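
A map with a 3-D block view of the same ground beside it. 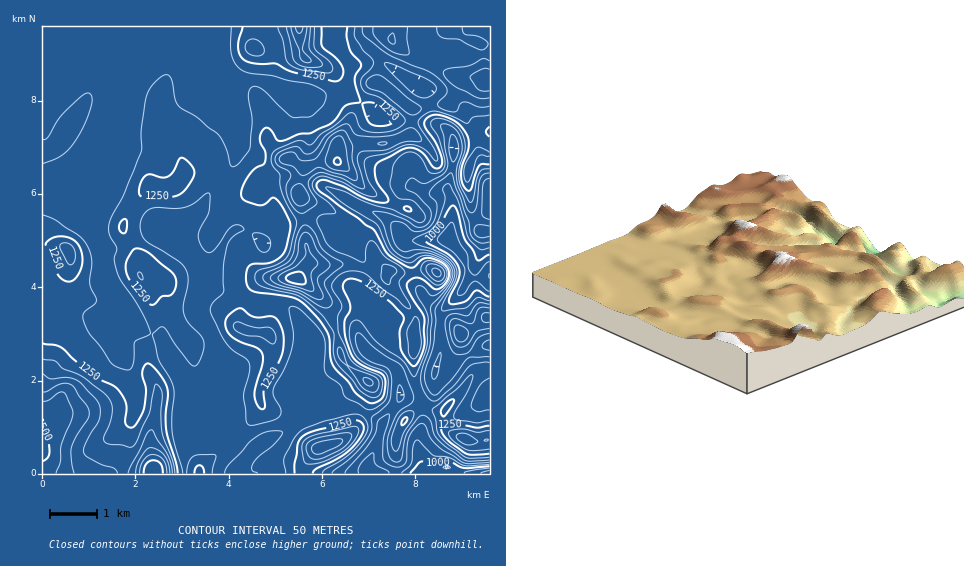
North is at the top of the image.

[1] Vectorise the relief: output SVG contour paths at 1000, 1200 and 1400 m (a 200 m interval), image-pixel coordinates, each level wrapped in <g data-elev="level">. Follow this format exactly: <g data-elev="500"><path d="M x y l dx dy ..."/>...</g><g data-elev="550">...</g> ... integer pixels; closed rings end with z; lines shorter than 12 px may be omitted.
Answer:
<g data-elev="1000"><path d="M410 473l8-9 4-3 10 3 15-3 18 7 24-2"/><path d="M489 297l-12-7-12 12-11 2-4-1 0-6 9-20 0-10-9-12-22-11-2-4 13-13 10-17 4-5 5 8 7 26 8 12 4 8 3 1 9-5"/></g><g data-elev="1200"><path d="M183 473l-11-42 2-43-4-9-11-19-7-25 8-7 4-1 24 35 6 4 4-2 3-6 3-15-3-7-13-14-4-8-1-10 5-22-2-12-7-8-30-18-6-6-2-6-1-7 2-7 4-6 9-4 21 1 10-2 9-4 11-9 3-1 0 19-9 16-2 7 3 11 7 7 4-1 3-3 17-22 7-2 5 3-1 3-10 6-5 7-4 21 0 26-11 12-3 7 16 33 7 7 14 9 2 4 0 9-5 26 3 24 2 3 4 0 21-5 7-6-1-6-6-12-1-5 13-25 7-21 0-12-4-22 1-4 5 0 7 4 14 14 7 9 2 9-1 24 2 7 14 11 6 13 20 11 6 1 9-6 5-5 2-21-5-7-17-7-11-9-5-18 0-8 1-6 4-3 5 1 15 19 27 20 10 16 3 1 12-30 1-26-2-11-9-15-1-7 2-2 4 0 8 9 5 0 9-7 6-9 1-6-2-6-5-5-7-4-13-3-15 8-15-8-6-7-12-24-34-21-15-13-1-3 18 4 25 12 24 7 24 12 6 0 2-3 0-3-6-10-7-6-15-3-6-8-1-7 4-19 6-7 8-4 6 0 5 4 11 17 7 0 6-3 2-6-1-8-6-19-7-12 1-5 5-2 8 2 8 3 6 6 4 7 2 13-5 18-1 11 2 10 9 14 2 0 1-3 3-18 4-9 2-3 7 0"/><path d="M212 473l4-16-1-2-2-1-14 1-6 1-5 7-1 10"/><path d="M322 473l4-4 22-14 15-15 4-7 1-6-2-6-4-5-6-2-8 1-25 7-21 8-8 8-10 19 0 5 2 11"/><path d="M396 451l2-2 6-16 9-14 1-5-2-3-4 0-5 2-6 9-6 19 2 7z"/><path d="M489 421l-14 2-17-3-4-3 1-5 15-25 3-9-1-3-40 34 6 24 9 11 20 14 22-1"/><path d="M459 342l4 0 3-3 2-7-3-4-8-3-3 3 0 5 2 5z"/><path d="M489 313l-5 0-3 4 3 5 5 0"/><path d="M262 252l-6-7-4-10 2-2 9 1 7 6 1 5-2 4-4 3z"/><path d="M43 164l18-8 13-14 9-14 6-16 3-12-2-6-2-1-3 1-14 12-12 13-12 19-4 1"/><path d="M231 27l0 26 4 10 5 6 9 4 23 3 17 5 24 4 12 7 1 3-1 5-3 7-11 9-18 1-5-3-25-24-7-4-5 1-3 8 4 25-2 28-10 14-7 5-3-2-4-16-7-14-22-17-14-9-5-4-8-29-4-1-3 1-12 11-4 7-2 10-4 26 0 21-18 45-12 22-2 9 1 8 7 13-3 12 4 15 21 33 11 24 0 3-15 7-1 20-4 7-9-1-9-4-12-18-11-13-5-10-1-9 11-10 2-3-6-17 2-23-5-15-5-7-6-5-21-14-12-5"/></g><g data-elev="1400"><path d="M74 473l-2-11-1-14 5-12 13-19-1-9-14-21-5-3-9 0-13 7-4 1"/><path d="M170 473l-1-9-4-8-6-5-8-3-5 2-6 8-3 8-1 7"/><path d="M314 454l7 0 16-7 5-4 0-3-7-1-19 4-4 5z"/><path d="M369 386l4-1 0-4-5-3-4 0 0 4z"/><path d="M319 300l4-2 0-2-5-13 0-4 11-11 1-3-13-14-6-16-6-3-5 6-2 16-5 8-4 4-16 8-3 5 8 5 21 6z"/><path d="M436 276l4 0 1-3-3-4-5-1-1 4z"/><path d="M297 205l7 0 5-6-4-10-6-5-6 2-2 5 1 8z"/><path d="M355 181l2-2 0-3-5-16 1-14-6-12-3-4-6 1-8 6-11 18-5 4-12 1-7-7-4-1-8 2-4 4 3 5 11 4 9 8 4 0 13-8z"/><path d="M378 144l5 1 4-2-1-1-5 0-3 1z"/><path d="M489 61l-7-2-14 7-22 3-3 4 5 7 10 8 20 10 11 0"/><path d="M291 27l2 8 6 14 1 9 3 4 6 1 2-1 0-3-9-10 5-22"/><path d="M373 27l1 8 9 10 11 7 11 3 3 0 1-3-2-14 0-11"/><path d="M437 27l1 7 5 4 16 1 21 11 4 0 3-3 1-4-6-5-18-4-2-7"/></g>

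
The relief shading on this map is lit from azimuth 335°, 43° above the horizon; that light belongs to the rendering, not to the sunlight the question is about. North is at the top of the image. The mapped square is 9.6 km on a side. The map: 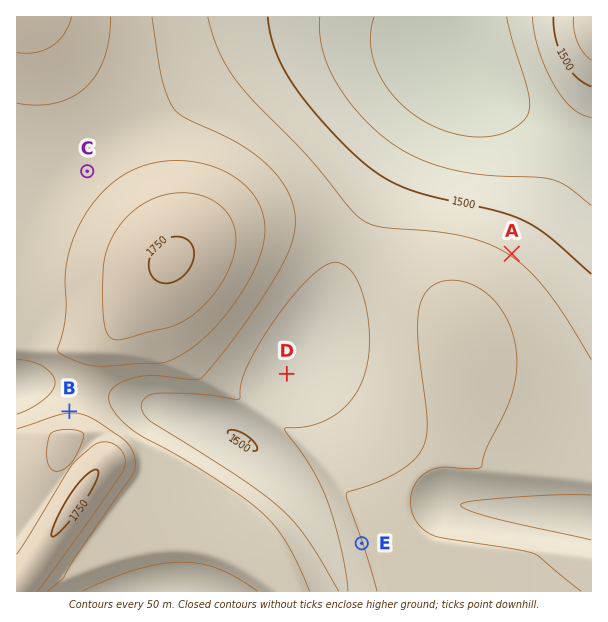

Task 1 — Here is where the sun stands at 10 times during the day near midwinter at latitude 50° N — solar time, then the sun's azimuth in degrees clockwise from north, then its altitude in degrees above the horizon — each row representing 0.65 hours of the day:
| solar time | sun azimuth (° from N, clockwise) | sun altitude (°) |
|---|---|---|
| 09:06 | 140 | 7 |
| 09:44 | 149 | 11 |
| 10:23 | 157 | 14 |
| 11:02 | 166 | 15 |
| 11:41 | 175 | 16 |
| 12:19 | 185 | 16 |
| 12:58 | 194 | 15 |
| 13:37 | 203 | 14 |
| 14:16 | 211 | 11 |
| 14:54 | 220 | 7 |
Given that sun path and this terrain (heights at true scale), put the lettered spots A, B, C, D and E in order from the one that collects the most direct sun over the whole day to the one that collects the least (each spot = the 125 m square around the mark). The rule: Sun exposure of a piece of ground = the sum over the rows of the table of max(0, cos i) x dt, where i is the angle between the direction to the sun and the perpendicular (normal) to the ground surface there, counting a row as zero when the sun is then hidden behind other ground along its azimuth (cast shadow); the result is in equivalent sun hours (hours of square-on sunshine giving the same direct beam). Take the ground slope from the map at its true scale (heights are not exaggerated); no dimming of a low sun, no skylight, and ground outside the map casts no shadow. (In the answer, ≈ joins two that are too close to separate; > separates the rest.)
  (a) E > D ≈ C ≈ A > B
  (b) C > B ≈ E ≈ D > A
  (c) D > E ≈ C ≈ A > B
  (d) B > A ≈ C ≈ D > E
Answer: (a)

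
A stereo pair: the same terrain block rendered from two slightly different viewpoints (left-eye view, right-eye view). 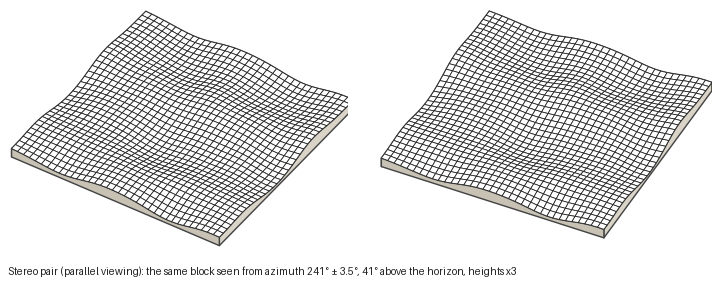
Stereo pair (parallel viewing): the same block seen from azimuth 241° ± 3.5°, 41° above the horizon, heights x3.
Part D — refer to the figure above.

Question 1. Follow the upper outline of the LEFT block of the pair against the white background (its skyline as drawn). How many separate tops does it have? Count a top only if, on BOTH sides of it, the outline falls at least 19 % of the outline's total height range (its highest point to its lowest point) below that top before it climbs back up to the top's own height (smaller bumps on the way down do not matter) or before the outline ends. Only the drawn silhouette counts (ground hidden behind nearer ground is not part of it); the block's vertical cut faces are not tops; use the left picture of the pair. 1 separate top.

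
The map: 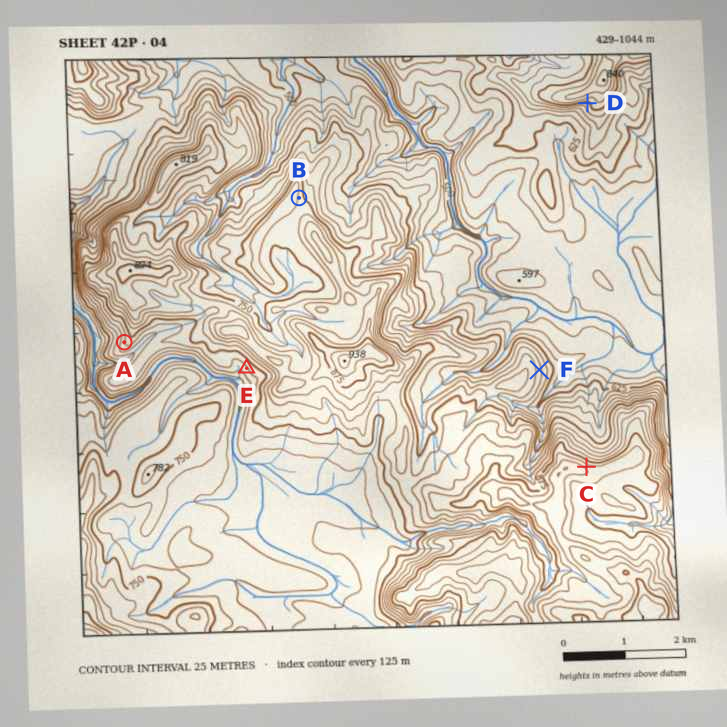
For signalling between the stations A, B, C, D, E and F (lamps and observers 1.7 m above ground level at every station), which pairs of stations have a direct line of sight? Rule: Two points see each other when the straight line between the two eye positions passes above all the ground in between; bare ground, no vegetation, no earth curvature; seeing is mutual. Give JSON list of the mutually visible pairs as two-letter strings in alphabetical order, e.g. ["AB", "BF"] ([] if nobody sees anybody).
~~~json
["BC", "BD", "CD", "CF", "DF"]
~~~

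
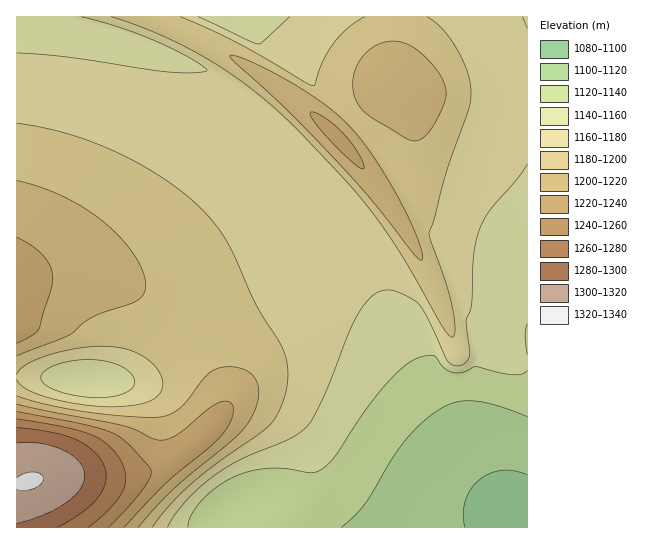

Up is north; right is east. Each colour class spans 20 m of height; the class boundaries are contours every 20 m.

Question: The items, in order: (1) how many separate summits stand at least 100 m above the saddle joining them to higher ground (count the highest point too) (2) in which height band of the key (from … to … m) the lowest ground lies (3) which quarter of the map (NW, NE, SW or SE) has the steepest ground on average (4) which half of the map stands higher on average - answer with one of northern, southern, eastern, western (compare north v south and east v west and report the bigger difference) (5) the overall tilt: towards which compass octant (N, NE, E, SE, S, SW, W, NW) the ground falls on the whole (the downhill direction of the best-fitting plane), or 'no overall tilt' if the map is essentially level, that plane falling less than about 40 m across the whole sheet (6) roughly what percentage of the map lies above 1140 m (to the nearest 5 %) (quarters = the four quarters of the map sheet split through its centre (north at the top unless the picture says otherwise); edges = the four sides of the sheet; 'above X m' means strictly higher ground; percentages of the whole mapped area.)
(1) Counting only tops that stand 100 m proud, the map has 1 summit.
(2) The lowest point is somewhere between 1080 and 1100 m.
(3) Slopes are steepest in the south-west quarter.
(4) Taken as a whole, the western half is higher than the eastern.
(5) On the whole the ground falls towards the east.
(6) Ground above 1140 m makes up about 85 % of the sheet.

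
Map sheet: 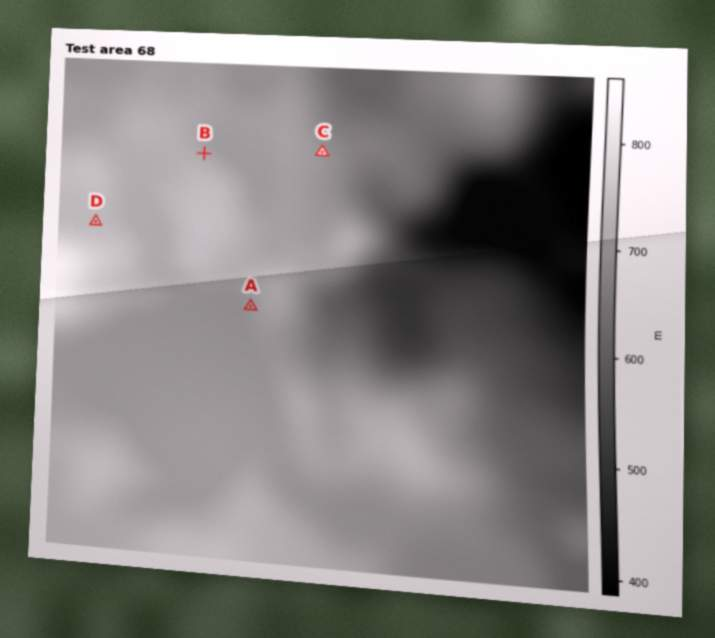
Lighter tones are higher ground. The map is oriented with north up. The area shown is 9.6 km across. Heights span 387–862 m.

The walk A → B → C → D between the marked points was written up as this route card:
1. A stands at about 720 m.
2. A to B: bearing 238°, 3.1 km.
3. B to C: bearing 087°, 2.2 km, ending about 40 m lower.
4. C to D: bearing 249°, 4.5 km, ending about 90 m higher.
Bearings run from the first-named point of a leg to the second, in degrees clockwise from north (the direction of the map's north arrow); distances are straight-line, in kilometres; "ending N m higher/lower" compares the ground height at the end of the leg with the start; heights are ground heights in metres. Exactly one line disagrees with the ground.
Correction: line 2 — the bearing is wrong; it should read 342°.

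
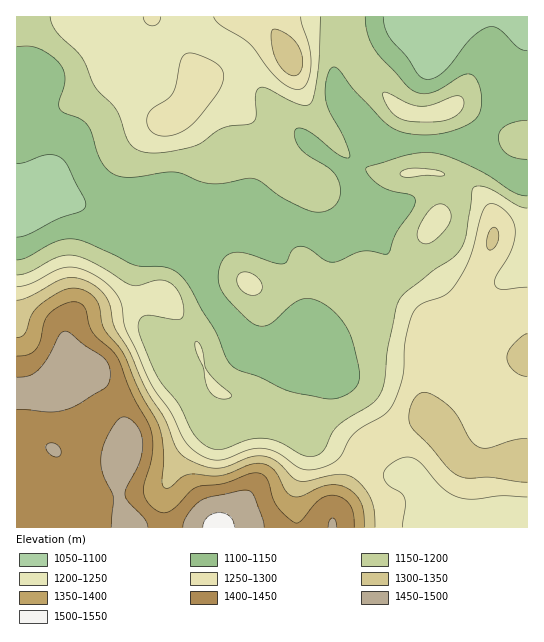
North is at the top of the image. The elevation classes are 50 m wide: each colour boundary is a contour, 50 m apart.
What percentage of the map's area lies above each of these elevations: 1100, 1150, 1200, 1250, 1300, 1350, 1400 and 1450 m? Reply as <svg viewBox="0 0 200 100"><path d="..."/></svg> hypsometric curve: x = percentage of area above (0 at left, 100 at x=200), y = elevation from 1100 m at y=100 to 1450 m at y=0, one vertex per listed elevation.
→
<svg viewBox="0 0 200 100"><path d="M193 100l-46-14-49-15-31-14-28-14-10-14-5-15-16-14"/></svg>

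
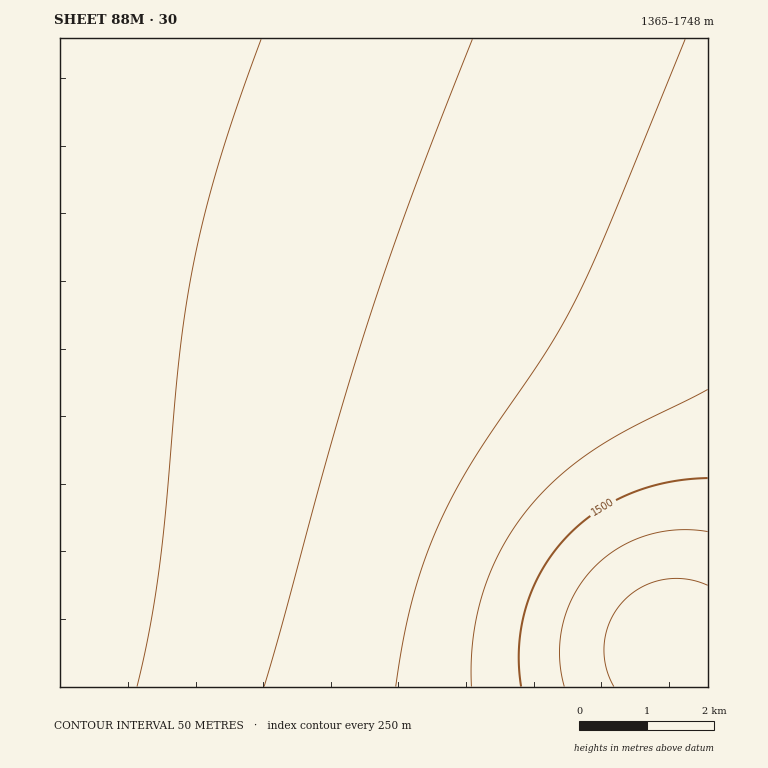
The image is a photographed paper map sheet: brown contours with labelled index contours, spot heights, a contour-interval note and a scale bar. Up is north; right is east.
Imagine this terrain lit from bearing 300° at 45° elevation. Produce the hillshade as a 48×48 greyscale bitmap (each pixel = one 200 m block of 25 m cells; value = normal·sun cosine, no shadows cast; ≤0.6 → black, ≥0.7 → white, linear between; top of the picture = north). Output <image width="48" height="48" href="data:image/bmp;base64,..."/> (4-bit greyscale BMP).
<image width="48" height="48" href="data:image/bmp;base64,Qk32BAAAAAAAAHYAAAAoAAAAMAAAADAAAAABAAQAAAAAAIAEAAATCwAAEwsAABAAAAAAAAAAAAAAABEREQAiIiIAMzMzAERERABVVVUAZmZmAHd3dwCIiIgAmZmZAKqqqgC7u7sAzMzMAN3d3QDu7u4A////AN3d3d3d3d3d3d3d3dzMu6qpmZmrze///93d3d3d3d3d3d3d3dzMu6qZmZmavN///93d3d3d3d3d3d3d3dzMuqmZiIiZq97//93d3d3d3d3d3d3d3dzLuqmYiIiJq83v/93d3d3d3d3d3d3d3dzLuqmIh3eImrzv/93d3d3d3d3e7t3d3dzLuqmId3d4mbze/93d3d3d3d3u7u3d3dzLuqmId3d3iavN/93d3d3d3d7u7u3d3dzLuqmId3d3iavN7+3d3d3d3e7u7u7d3dzMuqmYh3d3iJq83u7u3d3d7u7u7u7d3d3Mu6mYh3d3iJq83e7u7u7u7u7u7u7t3d3Mu6qZiId4iJq8ze7u7u7u7u7u7u7t3d3My7qpmIiIiZq7ze7u7u7u7u7u7u7u3d3cy7uqmYiImZq7ze7u7u7u7u7u7u7u7d3czLu6qZmZmaq7zO7u7u7u7u7u7u7u7d3dzMu7qqmZqqu8zO7u7u7u7u7u7u7u7t3d3My7uqqqqru8ze7u7u7u7u7u7u7u7u3d3czMu7u7u7vMze7u7u7u7u7u7u7u7u7d3dzMzLu7u7zM3e7u7u7u7u7u7u7u7u7t3d3czMzMzMzN3e7u7u7u7u7u7u7u7u7u3d3d3MzMzMzd3e7u7u7u7u7u7u7u7u7u7t3d3d3d3d3d3e7u7u7u7u7u7u7u7u7u7u3d3d3d3d3d3e7u7u7u7u7u7u7u7u7u7u7t3d3d3d3d7u7u7u7u7u7u7u7u7u7u7u7u7u3d3d7u7u7u7u7u7u7u7u7u7u7u7u7u7u7u7u7u7u7u7u7u7u7u7u7u7u7u7u7u7u7u7u7u7u7u7u7u7u7u7u7u7u7u7u7u7u7u7u7u7u7u7u7u7u7u7u7u7u7u7u7u7u7u7u7u7u7u7u7u7u7u7u7u7u7u7u7u7u7u7u7u7u7u7u7u7u7u7u7u7u7u7u7u7u7u7u7u7u7u7u7u7u7u7u7u7u7u7u7u7u7u7u7u7u7u7u7u7u7u7u7u7u7u7u7u7u7u7u7u7u7u7u7u7u7u7u7u7u7u7u7u7u7u7u7u7u7u7u7u7u7u7u7u7u7u7u7u7u7u7u7u7u7u7u7u7u7u7u7u7u7u7u7u7u7u7u7u7u7u7u7u7u7u7u7u7u7u7u7u7u7u7u7u7u7u7u7u7u7u7u7u7u7u7u7u7u7u7u7u7u7u7u7u7u7u7u7u7u7u7u7u7u7u7u7u7u7u7u7u7u7u7u7u7u7u7u7u7u7u7u7u7u7u7u7u7u7u7u7u7u7u7u7u7u7u7u7u7u7u7u7u7u7u7u7u7u7u7u7u7u7u7u7u7u7u7u7u7u7u7u7u7u7u7u7u7u7u7u7u7u7u7u7u7u7u7u7u7u7u7u7u7u7u7u7u7u7u7u7u7u7u7u7u7u7u7u7u7u7u7u7u7u7u7u7u7u7u7u7u7u7u7u7u7u7u7u7u7u7u7u7u7u7u7u7u7u7u7u7u7u7u7u7u7u7u7u7u7u7u7u7u7u7u7u7u7u7u7u7u7u7u7u7u7u7u7u7u7u7u7u7u7u7u7u7u7g=="/>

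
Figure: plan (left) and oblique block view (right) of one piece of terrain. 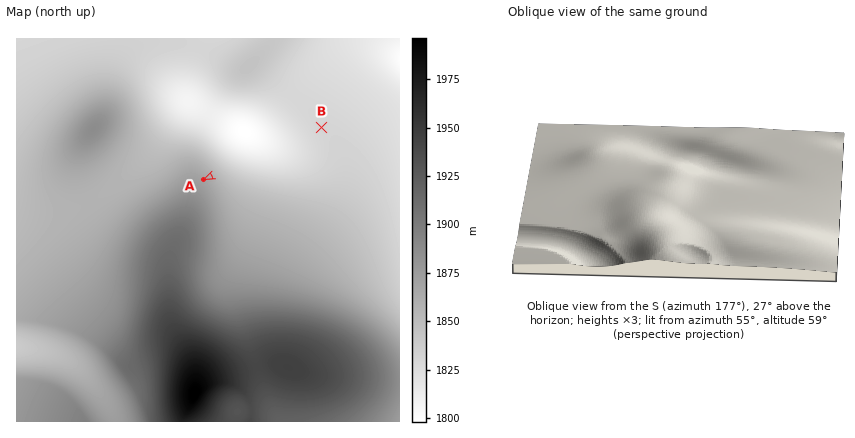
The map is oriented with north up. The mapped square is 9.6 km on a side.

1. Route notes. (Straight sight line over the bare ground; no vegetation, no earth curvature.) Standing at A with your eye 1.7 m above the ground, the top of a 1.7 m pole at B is visible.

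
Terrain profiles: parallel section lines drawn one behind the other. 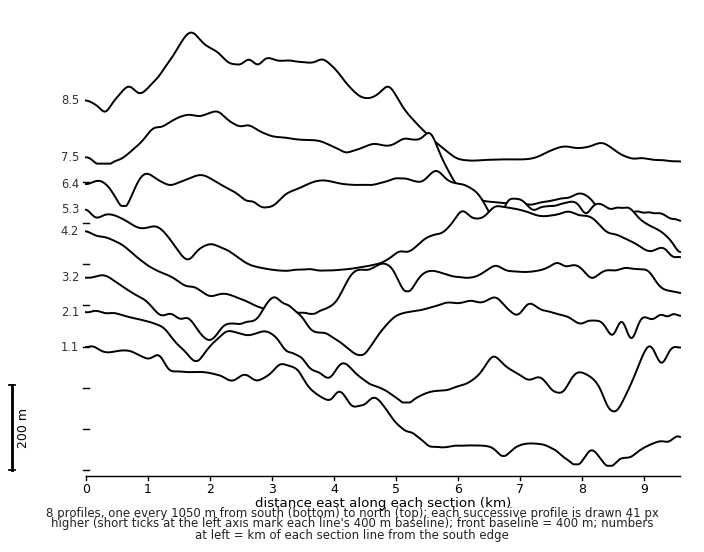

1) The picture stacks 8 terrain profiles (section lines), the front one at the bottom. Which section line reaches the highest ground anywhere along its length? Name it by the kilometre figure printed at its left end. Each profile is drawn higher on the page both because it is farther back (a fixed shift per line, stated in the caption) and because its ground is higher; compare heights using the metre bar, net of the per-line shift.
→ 8.5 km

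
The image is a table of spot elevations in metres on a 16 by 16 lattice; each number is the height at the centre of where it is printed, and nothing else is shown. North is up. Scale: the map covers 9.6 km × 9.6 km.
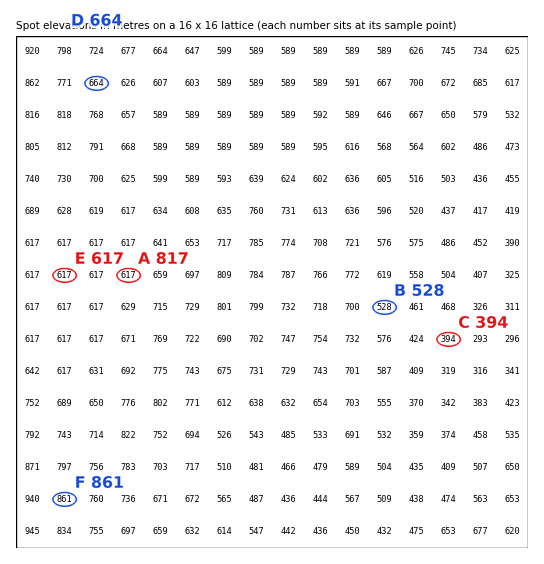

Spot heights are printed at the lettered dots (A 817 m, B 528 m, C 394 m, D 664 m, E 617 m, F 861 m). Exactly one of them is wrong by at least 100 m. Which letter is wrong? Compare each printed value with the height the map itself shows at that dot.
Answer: A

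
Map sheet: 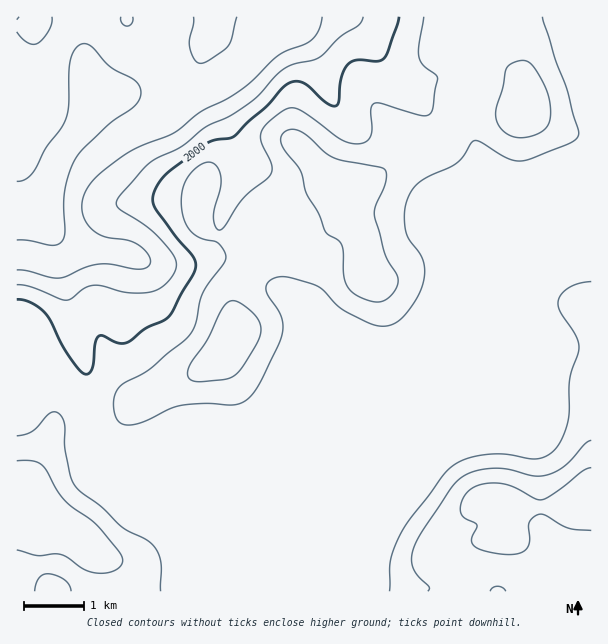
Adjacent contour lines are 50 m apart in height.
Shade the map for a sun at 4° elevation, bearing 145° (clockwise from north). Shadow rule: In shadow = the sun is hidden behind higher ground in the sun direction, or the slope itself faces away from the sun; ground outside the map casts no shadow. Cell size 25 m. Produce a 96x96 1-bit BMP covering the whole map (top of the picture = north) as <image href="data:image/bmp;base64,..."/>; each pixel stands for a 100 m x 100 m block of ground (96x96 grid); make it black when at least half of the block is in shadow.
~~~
<image width="96" height="96" href="data:image/bmp;base64,Qk2+BAAAAAAAAD4AAAAoAAAAYAAAAGAAAAABAAEAAAAAAIAEAAATCwAAEwsAAAIAAAAAAAAA////AAAAAAAAAAAAAAAAAYAAAAAAAAAAAAAAAAAAAAAAAAAAAAAAAAAAAAAAAAAAAAAAAAAAAAAAAAAAAAAAA4AAAAAAAAAAAAAAB8AAAAAAAAAAAAAAB+AAAAAAAAAAAAAAD/AAAAAAAAAAAAAAD/gAAAAAAAAAAAAAD/wAAAAAAAAAAAAAD/4AAAAAAAAAAAAAD/8AAAAAAAAAAAAAD/8AAAAAEAAAAAAAD/+AAAAAIAAAAAAAD//AAAAAAAAAAAAAD//gAAAAAAAAAAAAD//4AfwAAAAAAAAAD/////4AAAAAAAAAD/////8AAAAAAAAAB//////AAAAAAAAAB//////gAAAAAAAAA//////gAAAAAAAAA//////wAAAAAAAAAf/////wAAAAAAAAAf/////wAAAAAAAAAf/////wAAAAAAAAAP////7wAAAAAAAAAP////7gAAAAAAAAAP////wAAAAAAAAAAP////wAAAAAAAAAAH/x//gAAAAAAAAAAH/A//AAA8AAAAAAAB4Af+AAB/gAAAAAAAAAf8AAB/4AAAAAAAAAPgwAD/8AAAAAAAAAGAwAD//gAAAAAAAAAA4AD//4AAAAAAAAAAwAD//8AAAAAAAAAAgAD///AAAAAAAAAAAAD///gAAAAAAAAAAAA///gAAAAAAAAAAAAf//wAAAAAAAAAAAAP//4AAAAAAAAAAAAP//4AAAAAAAAAAAAH//8AAAAAAAAAAAMH//8AAAAAAAAACAcH//8AAAAAAAAAD4+P//4AAAAAAAAAD//P//4AAAAAAAAD//////8AAAAAAAAD//////8AAAAAAAAH//////8AAAAAAAAH//////8AADAAAAAD7/////4AADAAAAADz/////wAADgAAAAAD/////AAADAAAAAAD////8AAAAAAAAAAD////wAAEAAAAAAAD////gAAOAAAAAAAD///+AAAGAAAAAAAD/4H4AHAAAAAAAAAD/wAAAHgAAAAAAAAD/4AAAHgAAAAAAAAD/+AAAHwAAAAAAAAD3/gAAH4AAAAAAAAAD///4H8AAAAAAAAAD///4H+AAAAAAAAAD///8D/AAAAAAAAAD///+D/APAAAAAAAD////D+AfwAAAAAAD////j8AP+AAAAAAD////j4AP/AAAAAAD////zgAP/AAAAAAD////wAAP/gAAAAAB////8fAP/gAAAAAB//////4f/AAAAAAA//////8f+AAAAAAAf/////8/4AAAAAAAf/////8/wAADAAAAf/////9/gAAHgAAAf/////5/AAAHgAAAP/////5+AAAHwAAAP/////4IAAAPwAAAP/////4BgAAPgAAAP/////8DgAAPAAAAP///////wAAAAAAAP///////4AAAAAAAP////////AAAAAAAH////////4AAAAAAH////////8AAAAAAH4B//////+AAcAAADgB///////AAcAAAAAA///////gAcAAAAAA///////gAAAAAAAA/////f/AAAAA="/>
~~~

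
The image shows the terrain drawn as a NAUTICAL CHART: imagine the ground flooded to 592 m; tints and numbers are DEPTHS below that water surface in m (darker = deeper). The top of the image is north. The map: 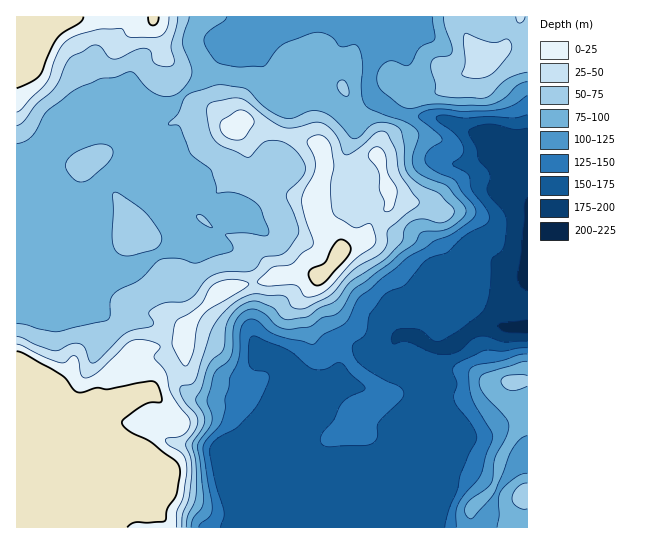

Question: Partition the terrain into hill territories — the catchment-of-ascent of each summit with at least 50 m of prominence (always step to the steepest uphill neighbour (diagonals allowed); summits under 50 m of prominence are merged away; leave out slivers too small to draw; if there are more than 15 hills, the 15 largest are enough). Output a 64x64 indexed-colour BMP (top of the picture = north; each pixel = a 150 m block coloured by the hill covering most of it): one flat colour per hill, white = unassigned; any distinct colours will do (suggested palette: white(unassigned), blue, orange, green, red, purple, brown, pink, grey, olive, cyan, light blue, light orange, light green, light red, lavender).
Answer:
<image width="64" height="64" href="data:image/bmp;base64,Qk12CAAAAAAAAHYAAAAoAAAAQAAAAEAAAAABAAQAAAAAAAAIAAATCwAAEwsAABAAAAAAAAAA////ALR3HwAOf/8ALKAsACgn1gC9Z5QAS1aMAMJ34wB/f38AIr28AM++FwDox64AeLv/AIrfmACWmP8A1bDFABERERERERERERERERERERERERERERERERMzMzMzMzMzEREREREREREREREREREREREREREREREREzMzMzMzMzMRERERERERERERERERERERERERERERERETMzMzMzMzMxEREREREREREREREREREREREREREREREREzMzMzMzMzERERERERERERERERERERERERERERERERETMzMzMzMzMRERERERERERERERERERERERERERERERERMzMzMzMzMxERERERERERERERERERERERERERERERERETMzMzMzMzERERERERERERERERERERERERERERERERERMzMzMzMzMRERERERERERERERERERERERERERERERERETMzMzMzMxERERERERERERERERERERERERERERERERERMzMzMzMzEREREREREREREREREREREREREREREREREREzMzMzMzMRERERERERERERERERERERERERERERERERETMzMzMzMxERERERERERERERERERERERERERERERERERMzMzMzMzEREREREREREREREREREREREREREREREREREzMzMzMzMRERERERERERERERERERERERERERERERERETMzMzMzMxERERERERERERERERERERERERERERERERERMzMzMzMzEREREREREREREREREREREREREREREREREREzMzMzMzMRERERERERERERERERERERERERERERERERETMzMzMzMxERERERERERERERERERERERERERERERERERMzMzMzMzERERERERERERERERERERERERERERERERERMzMzMzMzMRERERERERERERERERERERERERERERERERMzMzMzMzMxERERERERERERERERERERERERERERERETMzMzMzMzMzERERERERERERERERERERERERERERERETMzMxMzMzMzMRERERERERERERERERERERERERERERERMzMRERMzMzMxERERERERERERERERERERERERERERERERERERETMzMzEREREREREREREREREREREREREREREREREREREREREREREREREREREREREREREREREREREREREREREREREREREREREREREREREREREREREREREREREREREREREREREREREREREREREREREREREREREREREREREREREREREREREREREREREREREREREREREREREREREREREREREREREREREREREREREREREREREREREREREREREREREREREREREREREREREREREREREREREREREREREREREREREREREREREREREREREREREREREREREREREREREREREREREREREREREREREREREREREREREREREREREREREREREREREREREREREREREREREREREREREREREREREREREREREREREREREREREREREREREREREREREREREREREREREREREREREREREREREREREREREREREREREREREREREREREREREREREREREREREREREREREREREREREREREREREREREREREREREREREREREREREREREREREREREREREREREREREREREREREREREREREREREREREREREREREREREREREREREREREREREREREREREREREREREREREREREREREREREREREREREREREREREREREREREREREREREREREREREREREREREREREREREREREREREREREREREREREREREREREREREREREREREREREREREREREREREREREREREREREREREREREREREREREREREREREREREREREREREREREREREREREREREREREREREREREREREREREREREREREREREREREREREREREREUERERERERERERERERERERERERERERERERERERERERERQhERERERERERERERERERERERERERERERERERERERERRCIiEREREREREREREREREREREREREREREREREREREUREIiIiERERERERERERERERERERERERERERERERERREREQiIiIiIREREREREREREREREREREREREREREREURERERCIiIiIiIREREREREREREREREREREREREREUREREREREIiIiIiIiIhEREREREREREREREREREREUREREREREREQiIiIiIiIiIhIiERERERERERERERERFERERERERERERCIiIiIiIiIiIiIhERERERERERERERFEREREREREREREIiIiIiIiIiIiIiIREREREREREREREUREREREREREREQiIiIiIiIiIiIiIiERERERERERERERRERERERERERERCIiIiIiIiIiIiIiIhERERERERERERFEREREREREREREIiIiIiIiIiIiIiIiIRERERERERERERREREREREREREQiIiIiIiIiIiIiIiIiERERERERERERFERERERERERERCIiIiIiIiIiIiIiIiIhEREREREREREUREREREREREREIiIiIiIiIiIiIiIiIiIhERERERERERREREREREREREQiIiIiIiIiIiIiIiIiIiIhERERERERFERERERERERERCIiIiIiIiIiIiIiIiIiIiIhERERERFERERERERERERE"/>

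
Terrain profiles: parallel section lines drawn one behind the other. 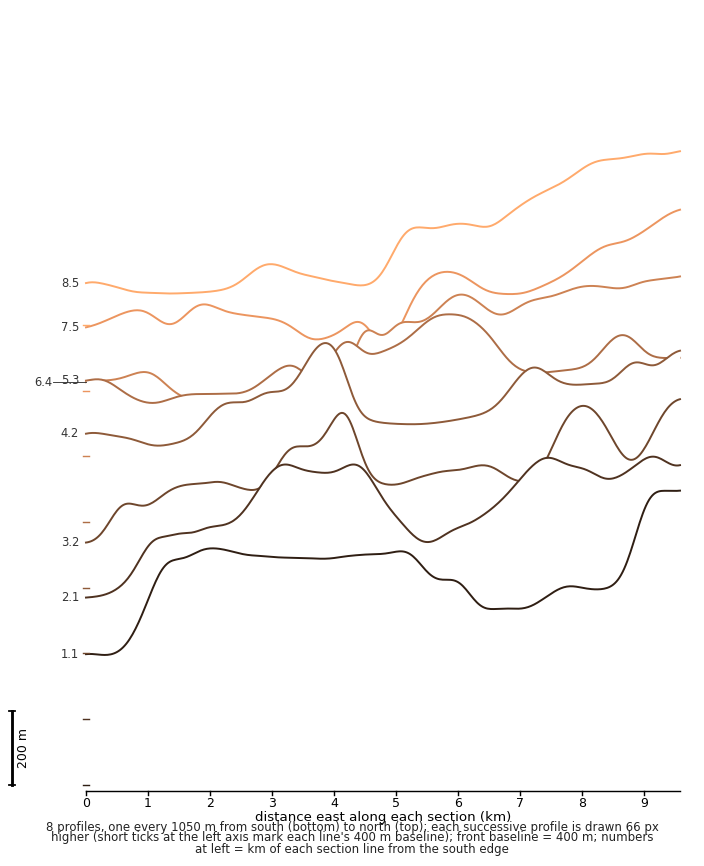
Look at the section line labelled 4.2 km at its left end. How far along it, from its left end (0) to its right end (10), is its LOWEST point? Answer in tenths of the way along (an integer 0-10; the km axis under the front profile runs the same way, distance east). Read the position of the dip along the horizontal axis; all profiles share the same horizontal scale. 1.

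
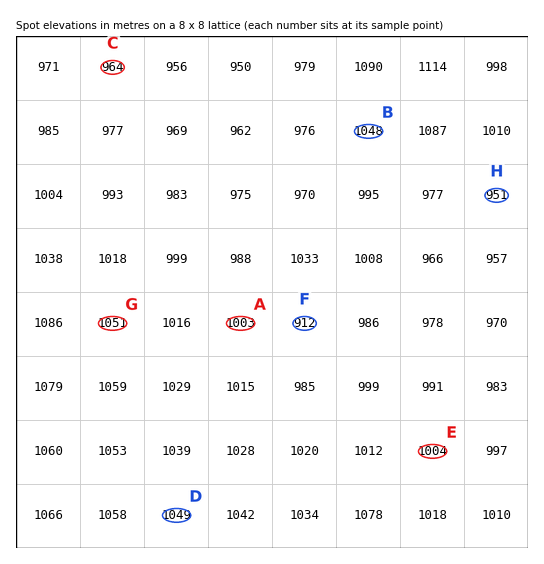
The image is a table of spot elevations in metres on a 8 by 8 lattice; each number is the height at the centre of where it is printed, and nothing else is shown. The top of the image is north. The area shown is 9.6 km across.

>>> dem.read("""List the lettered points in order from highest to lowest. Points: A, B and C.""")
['B', 'A', 'C']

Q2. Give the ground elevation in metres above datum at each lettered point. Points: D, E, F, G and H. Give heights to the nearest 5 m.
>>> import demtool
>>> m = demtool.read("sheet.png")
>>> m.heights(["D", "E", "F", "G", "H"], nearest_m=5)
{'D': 1050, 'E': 1005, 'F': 910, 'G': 1050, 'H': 950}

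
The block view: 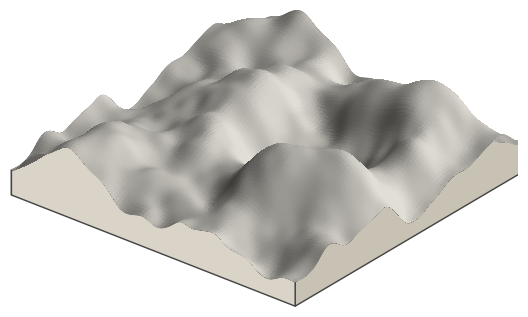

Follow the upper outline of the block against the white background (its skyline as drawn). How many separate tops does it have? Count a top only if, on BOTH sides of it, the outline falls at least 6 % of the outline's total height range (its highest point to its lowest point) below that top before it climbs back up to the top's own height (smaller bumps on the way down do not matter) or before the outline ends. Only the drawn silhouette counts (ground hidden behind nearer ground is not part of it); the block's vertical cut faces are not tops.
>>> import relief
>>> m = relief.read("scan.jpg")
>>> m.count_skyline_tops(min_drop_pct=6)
2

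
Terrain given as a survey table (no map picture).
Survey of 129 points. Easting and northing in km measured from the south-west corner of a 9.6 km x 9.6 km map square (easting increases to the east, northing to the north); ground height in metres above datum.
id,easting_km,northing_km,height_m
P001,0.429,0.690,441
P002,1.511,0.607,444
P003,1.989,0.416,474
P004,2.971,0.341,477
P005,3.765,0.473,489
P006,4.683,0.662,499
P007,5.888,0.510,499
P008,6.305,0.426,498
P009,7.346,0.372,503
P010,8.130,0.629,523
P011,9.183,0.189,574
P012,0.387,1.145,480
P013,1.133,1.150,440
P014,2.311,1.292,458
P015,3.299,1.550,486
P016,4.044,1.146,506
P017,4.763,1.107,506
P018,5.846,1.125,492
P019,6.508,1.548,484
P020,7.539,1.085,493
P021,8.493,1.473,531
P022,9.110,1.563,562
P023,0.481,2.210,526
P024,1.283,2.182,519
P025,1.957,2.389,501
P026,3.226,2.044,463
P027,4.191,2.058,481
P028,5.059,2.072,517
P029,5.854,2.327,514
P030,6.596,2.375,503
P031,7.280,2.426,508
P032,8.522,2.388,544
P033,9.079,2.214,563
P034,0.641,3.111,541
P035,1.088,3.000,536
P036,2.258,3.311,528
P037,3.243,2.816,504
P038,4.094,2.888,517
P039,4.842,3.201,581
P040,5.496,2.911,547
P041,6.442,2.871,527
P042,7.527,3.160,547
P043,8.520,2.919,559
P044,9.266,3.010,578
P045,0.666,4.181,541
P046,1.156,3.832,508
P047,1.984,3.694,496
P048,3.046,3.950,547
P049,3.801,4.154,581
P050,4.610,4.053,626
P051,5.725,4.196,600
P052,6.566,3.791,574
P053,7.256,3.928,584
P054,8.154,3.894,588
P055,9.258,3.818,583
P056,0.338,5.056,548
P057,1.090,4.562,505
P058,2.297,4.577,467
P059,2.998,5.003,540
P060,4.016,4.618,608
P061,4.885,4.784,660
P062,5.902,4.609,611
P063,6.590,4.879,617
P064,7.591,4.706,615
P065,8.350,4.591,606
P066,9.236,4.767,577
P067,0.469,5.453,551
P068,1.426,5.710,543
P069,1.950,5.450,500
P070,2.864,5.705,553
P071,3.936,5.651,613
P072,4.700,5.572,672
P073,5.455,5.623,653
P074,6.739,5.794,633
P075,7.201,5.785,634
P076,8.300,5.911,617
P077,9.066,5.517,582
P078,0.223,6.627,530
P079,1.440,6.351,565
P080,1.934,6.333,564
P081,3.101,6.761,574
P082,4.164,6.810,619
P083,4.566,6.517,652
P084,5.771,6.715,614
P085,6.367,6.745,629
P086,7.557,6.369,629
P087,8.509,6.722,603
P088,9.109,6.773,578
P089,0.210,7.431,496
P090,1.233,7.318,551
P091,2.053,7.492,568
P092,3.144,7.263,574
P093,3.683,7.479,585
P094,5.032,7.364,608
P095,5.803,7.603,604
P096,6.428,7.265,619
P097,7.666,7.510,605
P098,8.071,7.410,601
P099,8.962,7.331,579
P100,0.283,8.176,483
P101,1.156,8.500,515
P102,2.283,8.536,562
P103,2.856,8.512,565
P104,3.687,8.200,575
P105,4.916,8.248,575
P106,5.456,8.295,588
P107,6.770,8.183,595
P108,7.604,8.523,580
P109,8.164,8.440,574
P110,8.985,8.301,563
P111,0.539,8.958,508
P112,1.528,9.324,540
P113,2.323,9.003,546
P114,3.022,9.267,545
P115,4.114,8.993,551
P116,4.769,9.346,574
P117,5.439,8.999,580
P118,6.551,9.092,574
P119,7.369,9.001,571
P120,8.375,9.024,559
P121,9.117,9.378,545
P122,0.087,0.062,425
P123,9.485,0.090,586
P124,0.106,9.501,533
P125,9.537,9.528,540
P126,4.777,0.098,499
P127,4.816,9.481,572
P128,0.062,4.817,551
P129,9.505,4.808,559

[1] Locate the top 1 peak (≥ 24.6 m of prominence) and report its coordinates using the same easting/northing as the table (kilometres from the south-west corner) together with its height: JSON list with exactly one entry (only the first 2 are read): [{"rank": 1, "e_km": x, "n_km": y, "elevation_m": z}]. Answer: [{"rank": 1, "e_km": 4.86, "n_km": 5.64, "elevation_m": 675}]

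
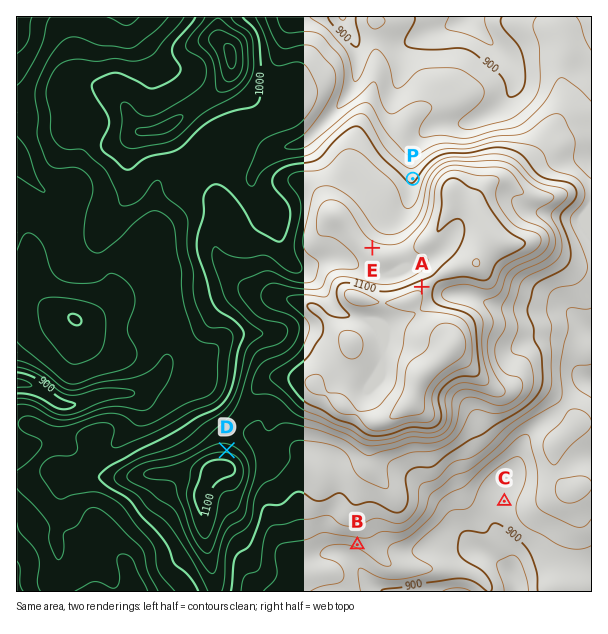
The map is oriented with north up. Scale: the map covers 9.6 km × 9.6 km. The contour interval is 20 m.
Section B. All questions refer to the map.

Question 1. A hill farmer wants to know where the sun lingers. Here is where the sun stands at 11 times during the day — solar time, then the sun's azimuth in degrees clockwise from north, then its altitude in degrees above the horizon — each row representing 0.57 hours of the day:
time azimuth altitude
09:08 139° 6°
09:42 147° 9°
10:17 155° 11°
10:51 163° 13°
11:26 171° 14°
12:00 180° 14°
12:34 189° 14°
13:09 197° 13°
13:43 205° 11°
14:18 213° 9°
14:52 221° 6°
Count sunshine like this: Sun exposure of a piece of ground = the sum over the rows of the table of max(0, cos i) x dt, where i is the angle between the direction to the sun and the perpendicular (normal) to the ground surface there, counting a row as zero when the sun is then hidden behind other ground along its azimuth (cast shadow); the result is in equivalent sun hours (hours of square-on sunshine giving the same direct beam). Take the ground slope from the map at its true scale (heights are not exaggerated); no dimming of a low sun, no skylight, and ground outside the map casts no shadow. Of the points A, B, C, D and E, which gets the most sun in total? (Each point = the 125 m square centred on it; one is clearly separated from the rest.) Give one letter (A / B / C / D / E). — B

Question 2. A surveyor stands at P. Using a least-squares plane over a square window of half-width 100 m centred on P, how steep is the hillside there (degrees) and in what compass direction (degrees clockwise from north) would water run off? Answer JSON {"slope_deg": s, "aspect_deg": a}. {"slope_deg": 5, "aspect_deg": 336}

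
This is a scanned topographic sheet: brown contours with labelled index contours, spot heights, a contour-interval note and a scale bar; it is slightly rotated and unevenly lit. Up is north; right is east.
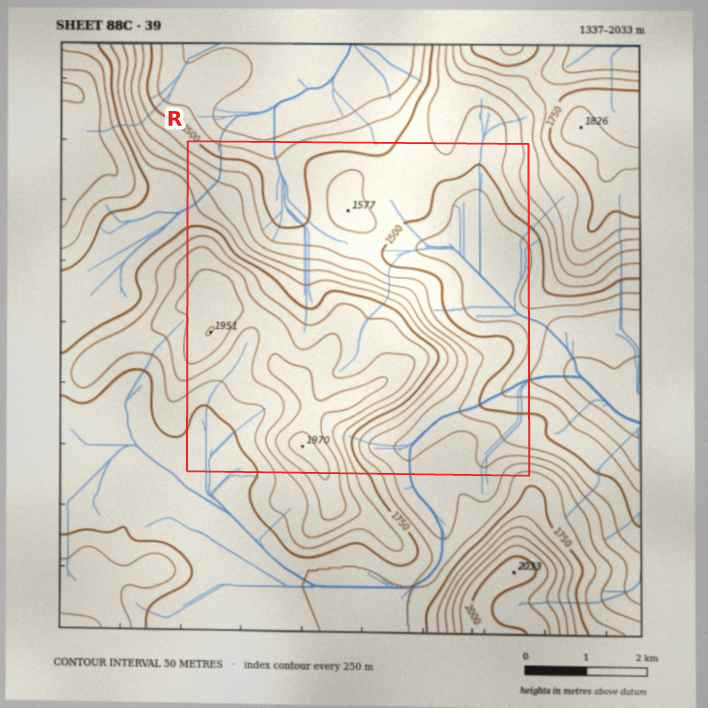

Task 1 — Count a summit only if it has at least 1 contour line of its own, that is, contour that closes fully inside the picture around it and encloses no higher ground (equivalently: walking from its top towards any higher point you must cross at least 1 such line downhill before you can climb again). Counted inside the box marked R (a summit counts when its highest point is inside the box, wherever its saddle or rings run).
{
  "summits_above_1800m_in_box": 2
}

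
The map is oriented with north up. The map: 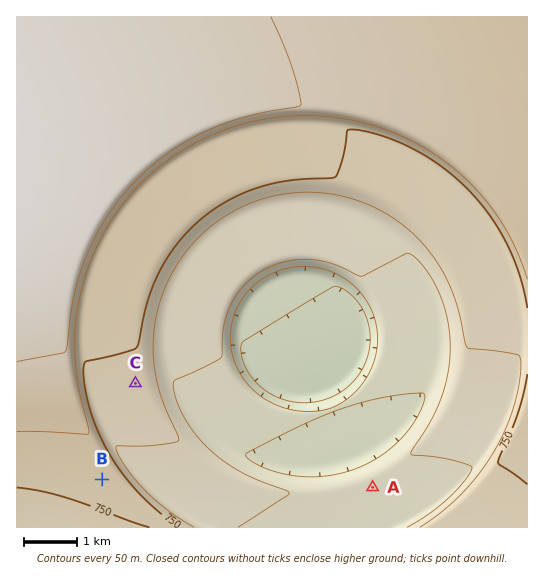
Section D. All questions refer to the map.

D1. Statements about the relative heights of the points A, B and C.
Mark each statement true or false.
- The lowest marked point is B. false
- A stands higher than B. false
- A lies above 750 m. false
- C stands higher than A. true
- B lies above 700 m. true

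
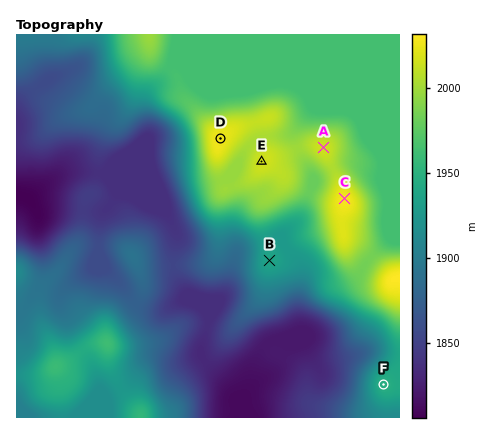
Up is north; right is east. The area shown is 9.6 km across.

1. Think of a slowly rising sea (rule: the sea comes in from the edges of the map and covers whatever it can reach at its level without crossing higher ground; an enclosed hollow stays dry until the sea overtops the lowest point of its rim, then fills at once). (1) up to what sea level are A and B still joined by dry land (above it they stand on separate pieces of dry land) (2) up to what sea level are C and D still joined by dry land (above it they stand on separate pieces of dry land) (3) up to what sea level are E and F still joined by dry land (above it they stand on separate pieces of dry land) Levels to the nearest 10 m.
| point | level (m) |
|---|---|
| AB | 1930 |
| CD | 2000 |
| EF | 1940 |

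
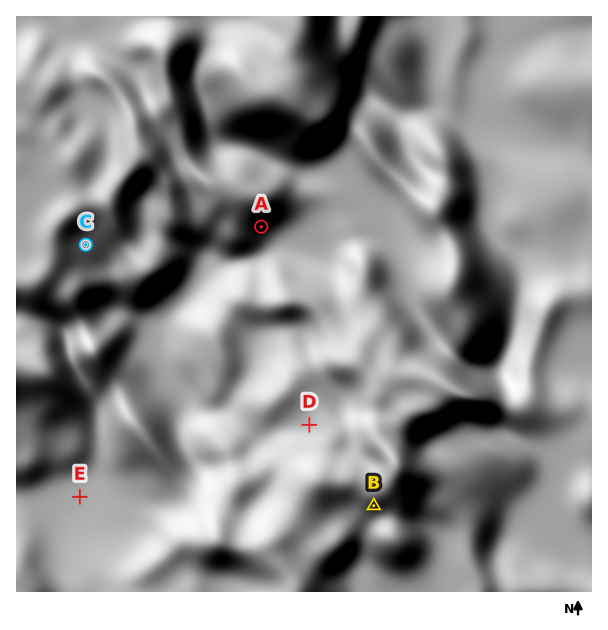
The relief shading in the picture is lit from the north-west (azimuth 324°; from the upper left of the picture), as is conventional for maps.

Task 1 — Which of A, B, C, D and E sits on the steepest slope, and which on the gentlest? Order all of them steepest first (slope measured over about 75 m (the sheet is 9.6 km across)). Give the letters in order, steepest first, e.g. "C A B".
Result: A B C D E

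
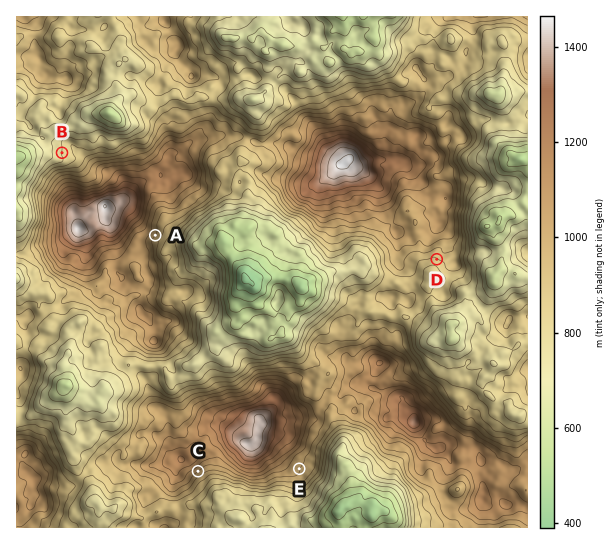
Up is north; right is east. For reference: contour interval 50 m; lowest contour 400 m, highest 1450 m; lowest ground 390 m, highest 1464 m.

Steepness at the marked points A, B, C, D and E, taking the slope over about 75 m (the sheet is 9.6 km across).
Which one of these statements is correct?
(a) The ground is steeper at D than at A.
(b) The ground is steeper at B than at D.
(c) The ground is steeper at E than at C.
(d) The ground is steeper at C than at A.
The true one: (d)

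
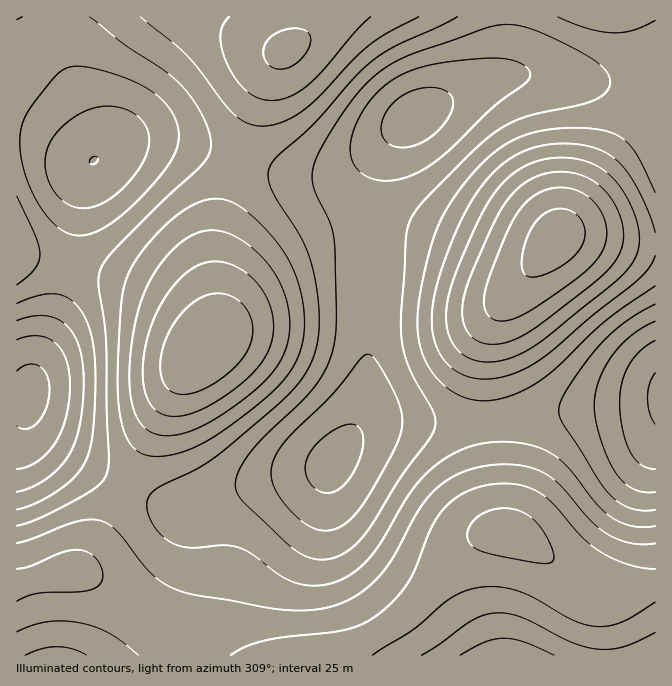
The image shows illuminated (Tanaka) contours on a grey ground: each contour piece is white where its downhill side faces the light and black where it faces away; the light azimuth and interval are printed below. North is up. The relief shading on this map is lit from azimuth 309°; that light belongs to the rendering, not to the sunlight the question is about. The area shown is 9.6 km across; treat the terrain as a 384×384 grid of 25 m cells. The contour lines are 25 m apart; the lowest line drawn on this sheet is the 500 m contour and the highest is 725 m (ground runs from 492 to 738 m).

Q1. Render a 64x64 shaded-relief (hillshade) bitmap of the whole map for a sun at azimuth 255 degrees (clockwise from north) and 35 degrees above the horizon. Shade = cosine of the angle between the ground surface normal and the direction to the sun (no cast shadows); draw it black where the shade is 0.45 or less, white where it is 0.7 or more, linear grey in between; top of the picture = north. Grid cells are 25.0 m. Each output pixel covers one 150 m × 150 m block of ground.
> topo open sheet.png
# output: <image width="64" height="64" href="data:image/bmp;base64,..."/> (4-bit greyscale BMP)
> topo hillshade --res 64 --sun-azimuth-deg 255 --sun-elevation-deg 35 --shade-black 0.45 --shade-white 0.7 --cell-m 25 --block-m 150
<image width="64" height="64" href="data:image/bmp;base64,Qk12CAAAAAAAAHYAAAAoAAAAQAAAAEAAAAABAAQAAAAAAAAIAAATCwAAEwsAABAAAAAAAAAAAAAAABEREQAiIiIAMzMzAERERABVVVUAZmZmAHd3dwCIiIgAmZmZAKqqqgC7u7sAzMzMAN3d3QDu7u4A////AHd4iZmZmZmIiIiIiId3d2Zmd3dmZmZmd4iZqqqZmHd3d3iJmZmZmIiIiIiHd3d3d3d3d3dmZmZ3iZqqqpmId3d3eImZmZiIh3d3d3d3d3d3d3d3d2ZmZneJmqqqmYh3d3d4iJmYiId3d3d3d3d3d3d4iIh3dmZneImaqqqZh3d3d4iIiIiHd3d3d3d3dmZ3d4iIiId3Zmd4iZqqqZiHd3d3iIiIh3d3Z3d3d3dmZmd3iImYiHd3d3iJmqqZiHd3d3eIiId3ZmZmZ3d3dmZmZneImZmYiHd3iImZmZiHd2Z3d4iId3ZmZmZnd3dmZmZmd4iZmZmIiIiImZmZiHdmZmd3iId3ZlVVZmd3d2ZmVWZ3iZmqmZmIiIiJmYh3ZmZmZ3iIh3ZlVVVmZ3d3ZmVVVneJmqqqmZiIiIiIh3ZlVVZneIiHdmVVVWZnd3dmVVVWZ4maqqqpmZiIiId2ZVVVVmZ4iId2ZVVVZnd3d2ZVVVZniaqruqqZmYiId2ZVRERVZniIh3ZlVVVmd3d3ZlVVVmeJqru7qqmZiId2ZURDREVmeIiId2ZVVmZ3d3ZmVVVWZ4mqu7uqqZiId2ZUQzM0RWaIiIiHdmZmZnd3dmVVVVZniaq7u6qpmId3ZVQzMzNFZoiImIh3ZmZnd3d2ZVVVVmeJqru7qpmIh3ZlRDMyM0VmiImZmIh3d3d3d2ZlVVVWd4mqq7qqmYh3dlVEMzMzRVaImZmZmIh3d3d2ZmVVVVZ3iaqqqqmZiHdmVUQzMzNFVoiZqqqpmIh3d3ZmVVVVVneJmqqqqZiHd2ZlVEMzM0VWiJmqu6qpmId3ZmZVVVVmd4maqqqpmId3ZmVURDMzRVZ4mqu7u7qZiHdmZVVVVWZ3iJmqqpmYh3d2ZlVEREREVniau8zMu6mYd2ZVVVVVVmeImaqqmZiId3ZmZVVERERVeJq8zNzLuph3ZlVVVVVWZ3iJmqqpmYh3d2ZmVVRERFV4mrzN3dy6mYdmVVVVVVVmeImaqqqZiId3dmZlVEREVXiavN3d3cuph2ZVVVVVVWZ3iZqqqqmYiHd3ZmVVRERVeJq83u7dy6mHdlVVRERFVmeImqqqqpmId3dmZVVERFV4mrze7u3MqYh2ZVVERERVZ3iaq7uqqYh3dmZlVUREVXiavN7u7dy6mHZlVUREREVWeJq7u7upmHd2ZlVVREVVeJq83u7t3LqYd2VURDMzRFZ4mrvMu6qYd2ZlVVRERVV4mrze7u3cuph3ZlREMzM0VniavMzLupiHZlVVVERFVniavN3u3cy6mIdmVEMzIzNFeJq8zMy6mIdmVVVERFVWeJq8zd3dzLqYh2ZUQzIiM0V4mrzNzLqph2ZVVEREVWZ4mrvM3dzLupmHZlRDMiIjRWiavN3cy6mHZlVUREVVZniZq7zMzMuqmYd2VEMiIiNFaJq83dzLqYdmVVRERVVmd4mqu8zLu6qZh3ZUQyIiI0VomrzN3MupiHZlVURFVWZ3iJqru7u7qpmHdlRDIiIjRWiavMzMy6qYd2ZVVVVVVmd4maqru6qpmId2VEMyIjNFaJq8zMzLupmHdlVVVVVVZneImaqqqqmYh2ZUQzMjNEV4mrvMzMu6qYh2ZVVERVVWZ3iJmqqqqZiHZlRDMzM0VniZq7zMy7uqmIdmVURERFVWd4iZqqqZmIdmVEQzM0RWeImru7zLu6qZh3ZVRERERFVneJmaqpmYh2ZURERERVZ4iaq7u7u7uqmIdlRDMzM0RWZ4iZmpmZh3ZlVERERVZniJmqu7u7u7qZh2VEMzMzNEVneJmZmZmHdmVURERVZmd4iZqru7u7uqmHZUMyIiIzRWZ4mZmZmYd2ZVVEVVVmd3iJmaq7u7u6qYdlQyIiIiNFZniZmqmZh3ZlVVVVVmZ3eIiZqqu7u7qZh2RDIhESI0VWeJmaqZmIdmZVVVVWZmd3iImaq7u7qph2VDMiERIzRWZ4mZqpmYh3ZmVVVWZmZnd4iZmqu7qqmHZUMyIRIzNFZniZmqqZmId2ZmZmZmZmZ3eImaqqqqmYdlQzIiIjNEVmeJmaqqmYiHdmZmZmZmZmd4iZqqqqmYd2VEMyIjREVWd4iZqqqZmIh3dmZlVVVWZneJmaqqmYh2ZURDMzNEVVZ3iJmqqqqZmId3ZmVVVVVmd4iZqqmZiHZlVERERFVVZneImaqqqqmZiId2ZVVVVVZ3iJmamZiHdmZVVVVVVWZmd4iZqqqqqqmYh3ZlVERFVneImZmZmId3ZmZmZmZmZmZ3iJmaqqqqqpmIdmVUREVWZ4iZmZmIh3d2ZmZmZmZmZ3eImZqqq7qqqZh2ZURERFZniJmZmYiHd3d3d3d3d3Z3d4iZmqqru6qpmHdlREREVmeImZmZiIh3d4iIh3d3d3d4iJmaqqu7uqqYh2VERERVZ4iZmZiIiIiIiIiIh3d3d3iImZqqqru6qpiHZVRERFVneIiZiIiIiIiIiIiId3d3iImZqqqqqqqqmIdlVEREVWd4iIiIiIiImZmZiIh3d3iImZmqqqqqqqmYh2ZVREVWZ3eIiIiIiJmZmZmIh3d3iImZmaqqqqqqmZiHZlVVVVZmd3d4iIiJmZmZmYh3d3eImZmqqZmZmZmZmId2ZVVVZmZ3d3d4iJmZmZmYiHd3eIiZmqqZmZmZmZmIh3ZmZmZmZmd3d3eImZqqmZiHd3d4iJmaqZmZmIiIiIiHd2ZmZmZmZmZnd4iZqqqZmId3"/>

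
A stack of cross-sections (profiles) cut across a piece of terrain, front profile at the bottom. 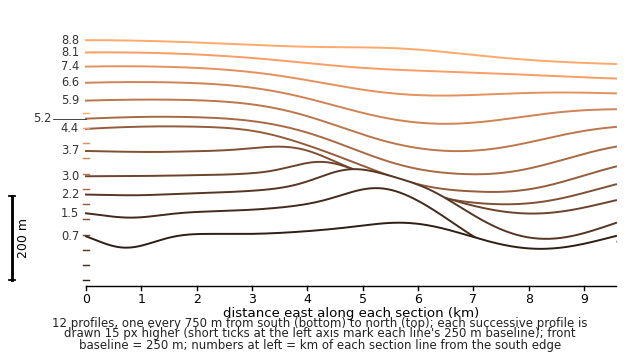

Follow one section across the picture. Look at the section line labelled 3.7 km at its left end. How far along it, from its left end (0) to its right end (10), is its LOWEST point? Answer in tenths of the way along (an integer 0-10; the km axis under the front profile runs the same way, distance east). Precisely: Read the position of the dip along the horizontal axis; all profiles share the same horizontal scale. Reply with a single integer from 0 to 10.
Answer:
8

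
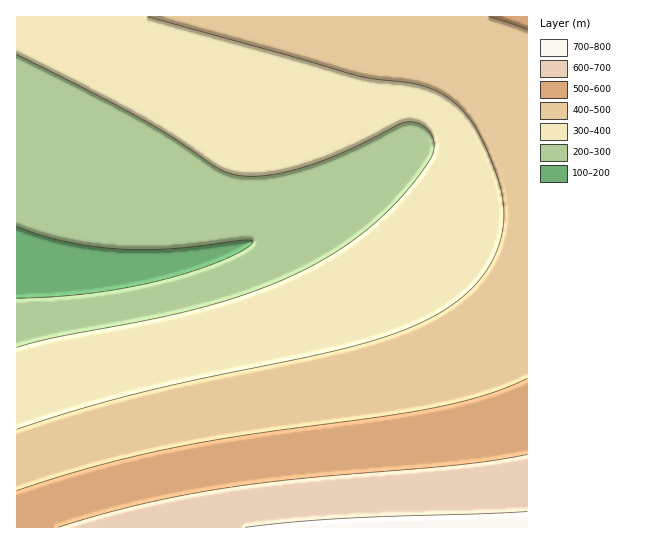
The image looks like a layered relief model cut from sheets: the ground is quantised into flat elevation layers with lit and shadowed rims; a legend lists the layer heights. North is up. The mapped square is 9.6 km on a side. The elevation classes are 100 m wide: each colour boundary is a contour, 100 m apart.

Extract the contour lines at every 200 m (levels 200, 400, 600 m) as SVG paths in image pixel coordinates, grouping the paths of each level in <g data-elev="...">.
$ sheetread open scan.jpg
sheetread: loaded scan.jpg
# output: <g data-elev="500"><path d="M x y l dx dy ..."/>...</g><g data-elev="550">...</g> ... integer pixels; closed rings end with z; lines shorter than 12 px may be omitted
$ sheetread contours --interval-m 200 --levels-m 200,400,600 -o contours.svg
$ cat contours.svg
<g data-elev="200"><path d="M17 227l24 8 24 6 26 5 27 3 47 0 78-9 8 0 2 2-10 8-25 12-30 11-34 9-68 12-69 4"/></g><g data-elev="400"><path d="M148 17l210 59 63 9 13 5 13 7 14 12 13 16 10 18 12 30 6 20 2 17-1 17-4 18-5 13-8 13-9 12-12 12-28 20-36 16-31 11-37 9-139 29-61 15-58 15-58 19"/></g><g data-elev="600"><path d="M527 454l-64 10-160 14-80 10-84 17-81 22"/></g>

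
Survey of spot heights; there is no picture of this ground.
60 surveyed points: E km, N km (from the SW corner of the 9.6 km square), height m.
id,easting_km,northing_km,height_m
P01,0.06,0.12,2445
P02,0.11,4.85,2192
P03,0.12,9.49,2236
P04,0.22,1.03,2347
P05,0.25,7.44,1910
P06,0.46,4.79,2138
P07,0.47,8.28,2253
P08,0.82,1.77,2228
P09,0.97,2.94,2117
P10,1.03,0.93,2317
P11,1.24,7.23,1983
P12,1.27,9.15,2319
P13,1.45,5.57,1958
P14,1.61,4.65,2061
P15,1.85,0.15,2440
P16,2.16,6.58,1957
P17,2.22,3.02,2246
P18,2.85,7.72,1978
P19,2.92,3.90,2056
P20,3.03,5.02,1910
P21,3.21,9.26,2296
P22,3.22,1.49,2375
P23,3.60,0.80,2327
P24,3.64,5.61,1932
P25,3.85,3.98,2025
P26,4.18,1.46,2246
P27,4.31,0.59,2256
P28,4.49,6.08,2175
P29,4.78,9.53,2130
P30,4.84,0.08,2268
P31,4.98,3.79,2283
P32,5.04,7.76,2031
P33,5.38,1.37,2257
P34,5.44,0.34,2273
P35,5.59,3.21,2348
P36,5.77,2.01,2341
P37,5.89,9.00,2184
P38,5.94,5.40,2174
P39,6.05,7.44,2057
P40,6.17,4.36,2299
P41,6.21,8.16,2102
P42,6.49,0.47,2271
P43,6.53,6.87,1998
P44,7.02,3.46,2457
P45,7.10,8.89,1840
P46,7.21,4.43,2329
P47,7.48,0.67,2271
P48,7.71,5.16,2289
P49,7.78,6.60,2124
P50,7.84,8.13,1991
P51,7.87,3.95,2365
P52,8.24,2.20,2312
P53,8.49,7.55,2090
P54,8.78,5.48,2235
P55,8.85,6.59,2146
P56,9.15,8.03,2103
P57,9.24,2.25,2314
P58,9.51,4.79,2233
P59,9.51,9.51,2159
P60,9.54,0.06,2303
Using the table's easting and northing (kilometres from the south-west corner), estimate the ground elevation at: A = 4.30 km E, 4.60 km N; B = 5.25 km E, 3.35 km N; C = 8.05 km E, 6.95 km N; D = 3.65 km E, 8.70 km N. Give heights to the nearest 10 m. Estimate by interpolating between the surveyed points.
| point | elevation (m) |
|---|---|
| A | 2080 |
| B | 2360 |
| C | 2150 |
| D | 2120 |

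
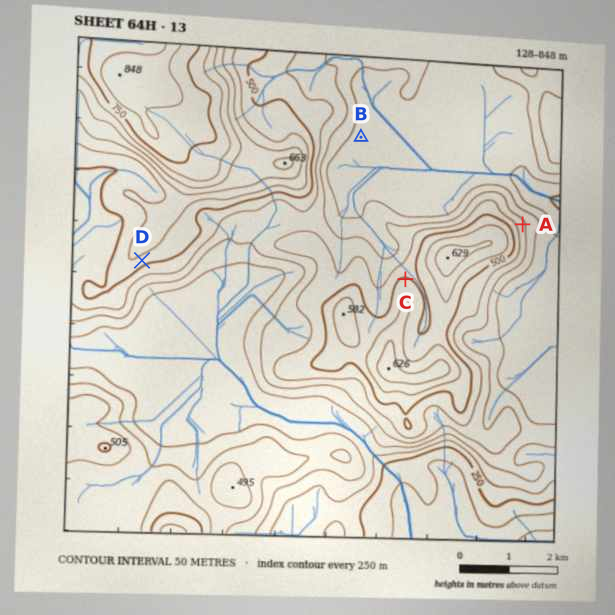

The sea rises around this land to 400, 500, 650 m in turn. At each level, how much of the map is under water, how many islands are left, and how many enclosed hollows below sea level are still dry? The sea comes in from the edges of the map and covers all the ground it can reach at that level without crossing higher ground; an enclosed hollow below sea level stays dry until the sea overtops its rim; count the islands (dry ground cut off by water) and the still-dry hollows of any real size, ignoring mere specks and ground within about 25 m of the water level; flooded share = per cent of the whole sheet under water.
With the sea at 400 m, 49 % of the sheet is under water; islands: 0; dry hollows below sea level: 0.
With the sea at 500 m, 76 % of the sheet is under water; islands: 1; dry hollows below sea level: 0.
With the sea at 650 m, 93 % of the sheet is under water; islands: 0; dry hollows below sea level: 0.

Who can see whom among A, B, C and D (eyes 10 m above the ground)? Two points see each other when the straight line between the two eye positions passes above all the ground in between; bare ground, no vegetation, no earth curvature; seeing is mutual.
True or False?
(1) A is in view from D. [False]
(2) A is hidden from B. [True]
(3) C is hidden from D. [False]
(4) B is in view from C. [True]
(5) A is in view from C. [False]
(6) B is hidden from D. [True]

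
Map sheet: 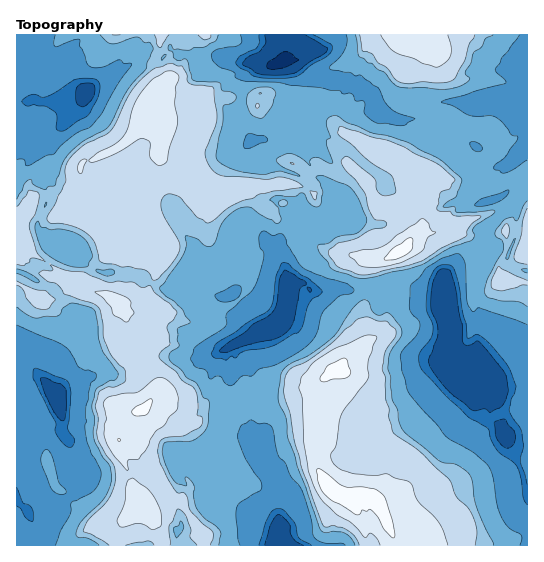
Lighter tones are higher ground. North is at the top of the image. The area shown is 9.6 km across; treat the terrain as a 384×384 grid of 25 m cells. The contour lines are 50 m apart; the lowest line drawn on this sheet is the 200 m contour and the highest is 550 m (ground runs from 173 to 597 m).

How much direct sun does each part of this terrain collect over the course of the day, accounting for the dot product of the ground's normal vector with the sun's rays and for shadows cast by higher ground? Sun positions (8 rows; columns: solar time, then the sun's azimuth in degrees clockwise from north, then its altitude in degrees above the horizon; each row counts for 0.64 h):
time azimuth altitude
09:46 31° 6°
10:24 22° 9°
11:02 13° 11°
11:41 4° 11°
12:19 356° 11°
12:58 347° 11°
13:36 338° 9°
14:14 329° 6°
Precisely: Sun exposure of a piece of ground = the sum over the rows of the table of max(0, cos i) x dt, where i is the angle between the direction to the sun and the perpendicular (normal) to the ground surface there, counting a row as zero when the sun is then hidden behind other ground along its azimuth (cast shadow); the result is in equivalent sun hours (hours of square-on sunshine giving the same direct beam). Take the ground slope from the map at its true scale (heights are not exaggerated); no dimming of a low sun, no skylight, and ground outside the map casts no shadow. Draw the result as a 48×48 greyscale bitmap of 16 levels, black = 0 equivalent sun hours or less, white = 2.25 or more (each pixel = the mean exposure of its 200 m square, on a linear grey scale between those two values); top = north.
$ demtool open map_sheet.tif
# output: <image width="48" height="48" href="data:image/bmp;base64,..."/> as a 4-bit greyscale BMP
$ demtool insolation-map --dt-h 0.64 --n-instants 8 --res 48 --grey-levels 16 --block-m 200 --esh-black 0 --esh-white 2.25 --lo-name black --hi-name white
<image width="48" height="48" href="data:image/bmp;base64,Qk32BAAAAAAAAHYAAAAoAAAAMAAAADAAAAABAAQAAAAAAIAEAAATCwAAEwsAABAAAAAAAAAAAAAAABEREQAiIiIAMzMzAERERABVVVUAZmZmAHd3dwCIiIgAmZmZAKqqqgC7u7sAzMzMAN3d3QDu7u4A////AFZnYwAzEANpRUV2Q0QRAAAAI1ZmhlR2ZWZml1VBAAFEV7ZlUjNEIAAiFWZnhld32XdVmMZnQ0VBbIZlUgAzIQAQR2Z6ZmlqdmNVSH14dVhkl2ZBNBMyIAEBdme4ZodoZ1VRKbemZohWdWUxBFQyEUZXpmh2Z4ZmZlVEdnlmesaNdlVVRFMSJ+7+d4dmZ3ZmZVVFdUVEeVamdmZmpUIjfZze3KlmiIaGZlU3ZUIRMUdlVVVphjI1qcmHiIdsynimdVWJZTETMiUjVVZpVTM1ZUVmZmbJZqx7tlV3pzIjVSEAE1Z2VUNFZDVmZo2GnqaJdlZ3Q0VYVTAjEVZTIURWZVVVWMdptmZ1NGZnlWZ2UjMUVFVAAERWVVVVaGaLZnuTFGZpZWNFVCUjVlVTRENWVTJVVmfGaMp1RWaGVXeXe5VVWWZlVURVVUI1aGt2nHZndmZyJWrP/pZ4eGeGZWU1REMUZodYtlVVdmcQFDi7Zt3a18vLhmaWQQM0VXV7VVVURVMTQgJBVWirnZhqzqybh2ZldmamVVVCRVVUIkQTVmd1VHqGZ7//6sdTREVEREQhVUMgA1Q1NVQUIBF93IfM/9hTQRIURBEUVSABNVRGVFVlUgACWMt5jK3qUzEzRBA1QwEURURBNWZBRUIwA0eGdrh4emVVQzMhACAAMxExJGZWdmQkIDV2hWqd6Wl1QhAAEyMyAAEVdmaqZppCRDRne2iVM0NCMyEQIjV4MzOd12uVZ0NiJTRVQ2QwACEQEkURAYtiVXrZiXE1VDIEJTMQAAAAAAAAAUVlQ0FWerpVQjQUVVZFRCAAEQAAAAAAAVWXmTRc2pMjRVUyVVVVVDEUQUEjEAAAAEZ7YlXHVTRVVlVTVEVVdTFFRmvcqSERADVWZWdTIQRVVVVYMiVVUQJWjdqI3dYyMRRBRmcgACVVVVWGIkNVMBRWZovYeuhXVTJWRlMzRVVVVmaVMzEjMDVVVWVURX3HaGIqx2VoZmZmZmdSNVMAJ2NCJVU1ZmZ3u+/WaaZHZVZmZWQCVVVCEQABNVM2dmVlE0EXd526dVVmVVVFVmZlVDIoggBGhlVVM2VCVnhncyRVVUNFVmmt7suHMSNYRVVWeWZ6aJxmhiATVSE1Zqy4d1FXW1aDRVVo14ZluMjsusggE0RVVmZodo7IpHg1VWnsaHlSKFZovbrYEEU1VTVXqmZmVlNVadx2dFRVFFVWrN65ciVEVTRRAVZVYza+/IeGRSJWtWZmi8uohVVUVVRUFFVVV86s26hUVWeLh2ZoWMqJhlVnVWVUAlVWaYZ3QRJFasy5Zmh2dWmomFVlVmI1ZUVmZniEIzMzQhJFVkIyARR5u3VVZmuIyHeJvLlRIgAAAAABNFVVMAA5jNdUztev///rp0EBESIREjQ0d2VWVSACmc76doy7vP/pYgEhBDIAI0VnZWZURDQgFXjMVFIgIgSM3JURMQAjFDRBNWVSATUxJFIxAAABFDAjJZU0ITRVVTJUFFZmIUUAABQTMiRWVVVSEkVVJVVVhlM1Mw=="/>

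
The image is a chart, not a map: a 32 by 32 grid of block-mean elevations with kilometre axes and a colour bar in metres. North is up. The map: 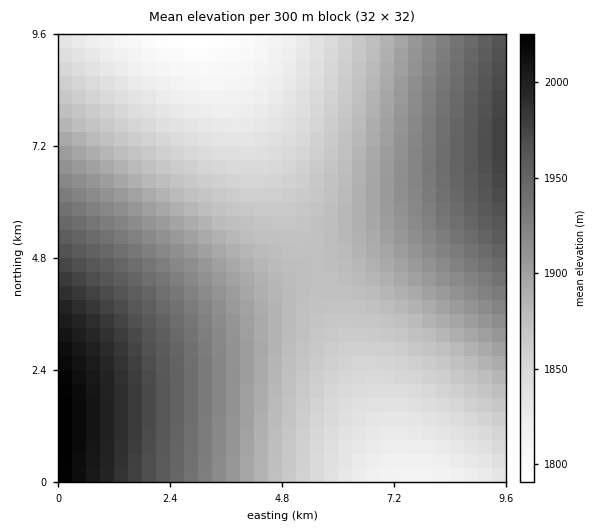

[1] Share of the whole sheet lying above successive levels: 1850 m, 79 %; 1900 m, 41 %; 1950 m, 17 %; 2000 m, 3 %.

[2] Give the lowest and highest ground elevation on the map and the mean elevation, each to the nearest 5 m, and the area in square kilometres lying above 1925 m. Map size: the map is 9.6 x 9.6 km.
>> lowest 1790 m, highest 2030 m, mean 1895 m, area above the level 25.6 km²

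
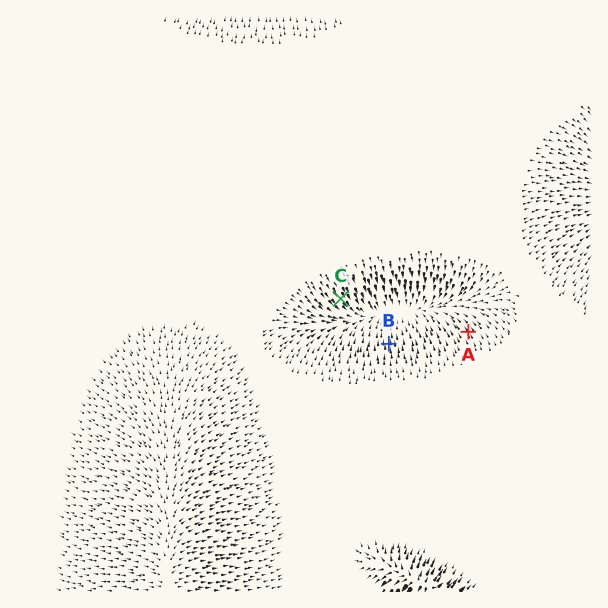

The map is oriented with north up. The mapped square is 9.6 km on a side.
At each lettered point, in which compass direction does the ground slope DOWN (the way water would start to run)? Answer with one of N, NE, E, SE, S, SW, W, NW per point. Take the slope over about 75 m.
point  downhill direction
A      NW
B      N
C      SE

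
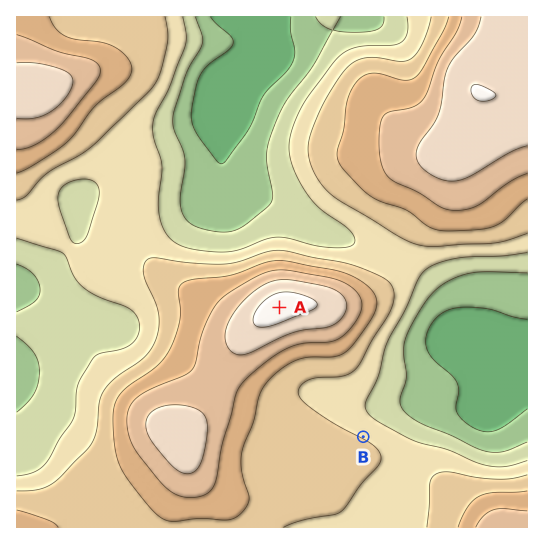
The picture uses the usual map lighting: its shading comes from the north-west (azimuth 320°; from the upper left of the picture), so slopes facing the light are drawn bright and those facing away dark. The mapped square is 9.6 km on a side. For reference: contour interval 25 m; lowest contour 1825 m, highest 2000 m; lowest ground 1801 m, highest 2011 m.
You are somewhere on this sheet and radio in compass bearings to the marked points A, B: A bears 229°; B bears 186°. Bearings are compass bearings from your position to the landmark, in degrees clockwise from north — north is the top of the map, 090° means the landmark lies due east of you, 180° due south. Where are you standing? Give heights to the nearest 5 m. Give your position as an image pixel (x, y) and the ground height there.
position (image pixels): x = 387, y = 214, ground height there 1915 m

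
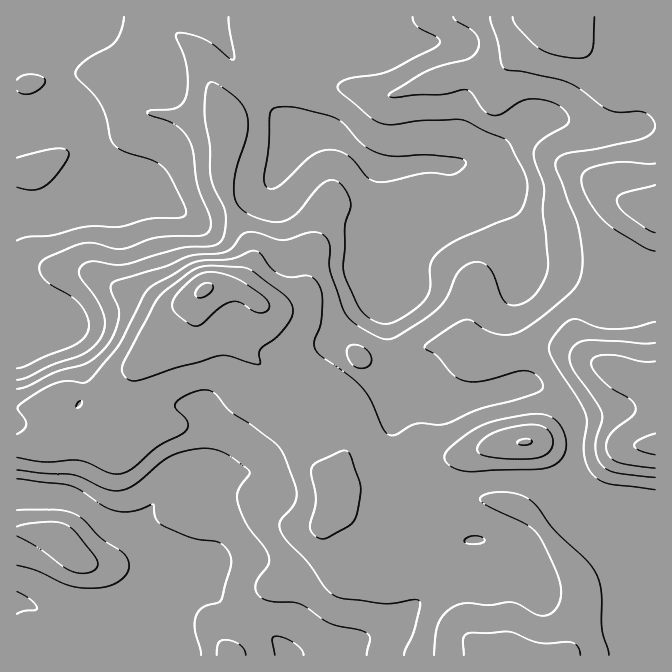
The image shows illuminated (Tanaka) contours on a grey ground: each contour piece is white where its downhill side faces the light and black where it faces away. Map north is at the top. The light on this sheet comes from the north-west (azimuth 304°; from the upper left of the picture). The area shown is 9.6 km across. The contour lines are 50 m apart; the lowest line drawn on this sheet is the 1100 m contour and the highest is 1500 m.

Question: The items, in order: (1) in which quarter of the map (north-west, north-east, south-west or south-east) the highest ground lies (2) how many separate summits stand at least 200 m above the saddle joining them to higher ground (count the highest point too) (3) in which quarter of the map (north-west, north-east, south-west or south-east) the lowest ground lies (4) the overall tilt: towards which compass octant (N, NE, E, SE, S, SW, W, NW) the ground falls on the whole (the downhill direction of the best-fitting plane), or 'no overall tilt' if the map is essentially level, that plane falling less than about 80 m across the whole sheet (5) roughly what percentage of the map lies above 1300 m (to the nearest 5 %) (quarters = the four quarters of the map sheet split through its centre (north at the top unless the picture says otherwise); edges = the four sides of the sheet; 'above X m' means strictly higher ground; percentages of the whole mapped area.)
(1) Look to the south-east quarter for the highest ground.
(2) There is 1 summit with 200 m or more of prominence.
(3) The lowest point lies in the north-west quarter of the map.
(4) On the whole the ground falls towards the north-west.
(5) Ground above 1300 m makes up about 40 % of the sheet.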